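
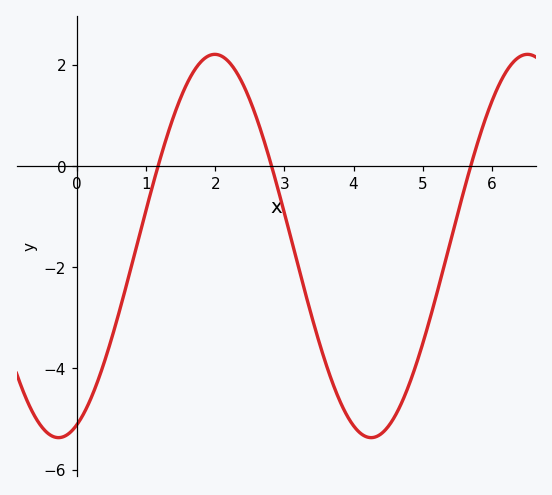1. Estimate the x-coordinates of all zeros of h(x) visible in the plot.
1.2, 2.8, 5.6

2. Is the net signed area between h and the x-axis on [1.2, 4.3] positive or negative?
negative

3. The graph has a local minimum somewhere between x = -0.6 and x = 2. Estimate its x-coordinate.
-0.2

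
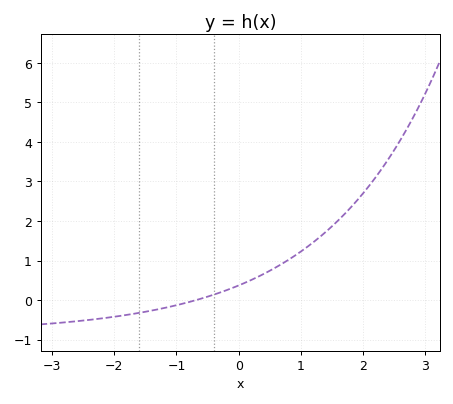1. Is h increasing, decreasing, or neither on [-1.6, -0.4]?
increasing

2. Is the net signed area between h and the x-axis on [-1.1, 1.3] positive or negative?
positive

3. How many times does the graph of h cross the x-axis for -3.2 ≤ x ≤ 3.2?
1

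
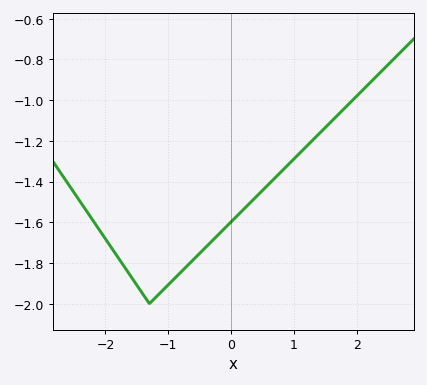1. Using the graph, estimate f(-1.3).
-2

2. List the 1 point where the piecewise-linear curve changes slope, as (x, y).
(-1.3, -2)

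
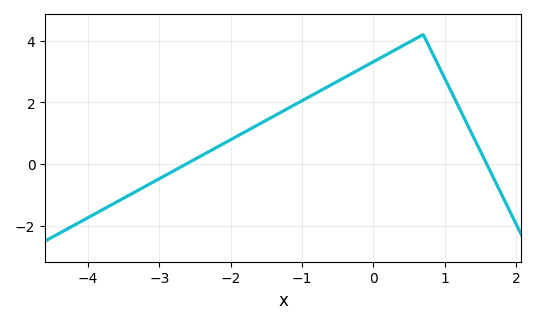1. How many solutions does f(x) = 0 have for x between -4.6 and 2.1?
2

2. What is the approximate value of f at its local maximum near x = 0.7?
4.2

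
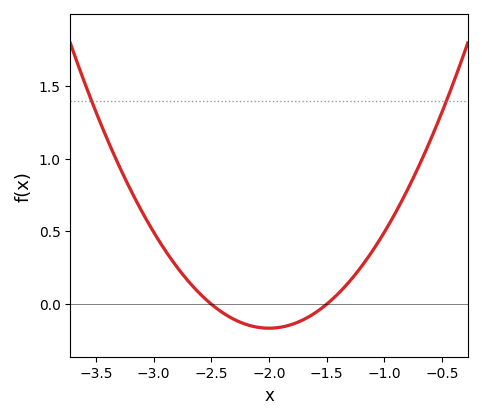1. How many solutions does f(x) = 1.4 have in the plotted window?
2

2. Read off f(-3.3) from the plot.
0.95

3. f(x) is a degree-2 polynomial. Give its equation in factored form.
y = 0.66(x + 2.5)(x + 1.5)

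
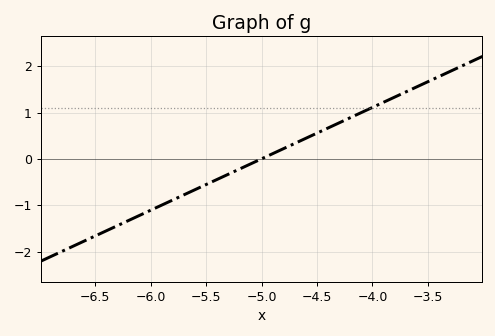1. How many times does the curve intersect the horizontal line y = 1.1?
1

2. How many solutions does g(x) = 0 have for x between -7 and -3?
1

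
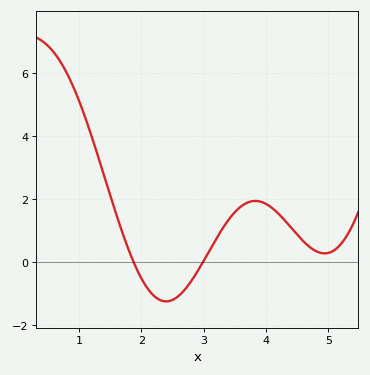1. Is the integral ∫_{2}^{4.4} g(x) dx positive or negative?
positive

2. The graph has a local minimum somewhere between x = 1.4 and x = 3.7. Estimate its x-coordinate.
2.4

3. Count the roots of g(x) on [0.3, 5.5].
2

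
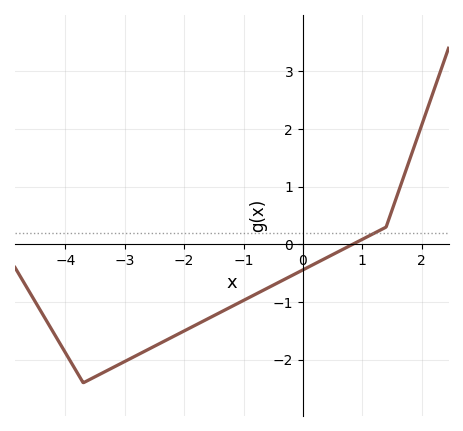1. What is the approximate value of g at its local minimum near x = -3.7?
-2.4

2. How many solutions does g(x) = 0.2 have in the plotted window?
1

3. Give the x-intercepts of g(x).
0.833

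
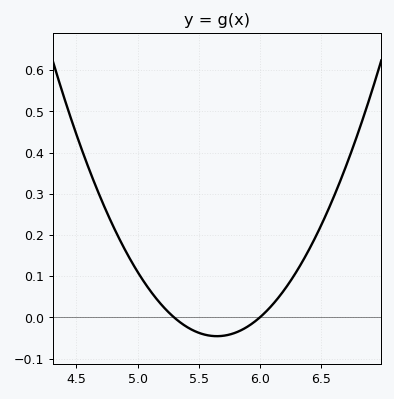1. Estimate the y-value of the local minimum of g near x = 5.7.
-0.045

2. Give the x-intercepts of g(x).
5.3, 6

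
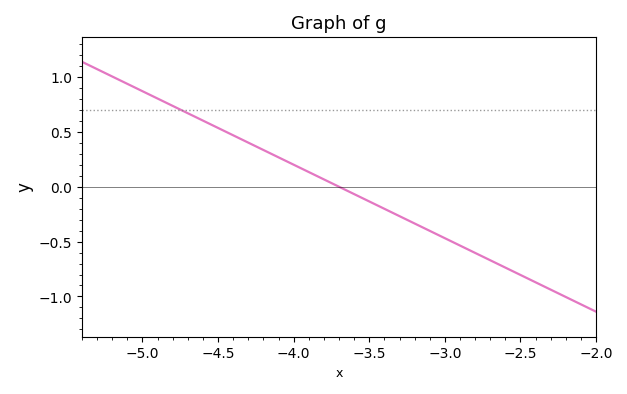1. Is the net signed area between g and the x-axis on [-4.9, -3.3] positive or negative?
positive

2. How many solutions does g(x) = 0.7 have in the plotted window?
1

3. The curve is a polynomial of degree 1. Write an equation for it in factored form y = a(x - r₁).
y = -0.67(x + 3.7)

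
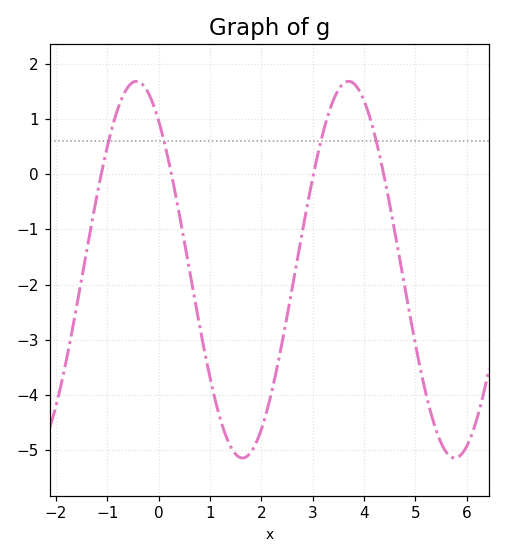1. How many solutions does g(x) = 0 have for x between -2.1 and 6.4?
4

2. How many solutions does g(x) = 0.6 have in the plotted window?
4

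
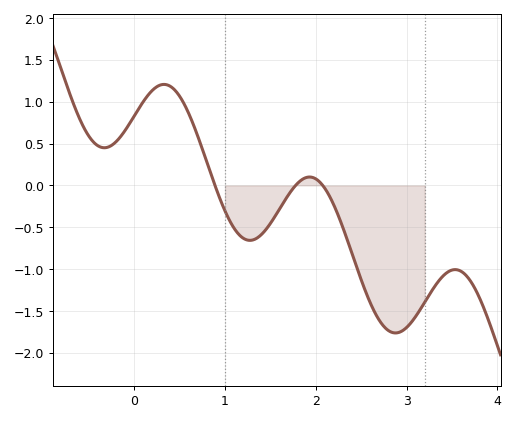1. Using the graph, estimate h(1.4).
-0.588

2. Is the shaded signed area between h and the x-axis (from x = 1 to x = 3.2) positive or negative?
negative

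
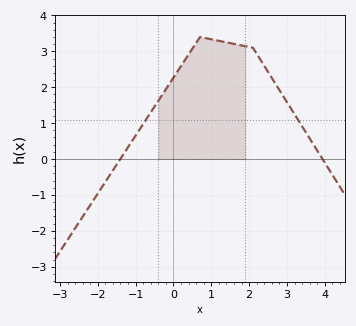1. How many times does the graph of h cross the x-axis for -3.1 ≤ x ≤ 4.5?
2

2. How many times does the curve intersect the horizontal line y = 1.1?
2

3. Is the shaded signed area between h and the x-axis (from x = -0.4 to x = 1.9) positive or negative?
positive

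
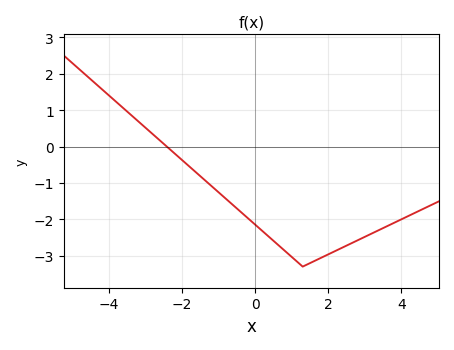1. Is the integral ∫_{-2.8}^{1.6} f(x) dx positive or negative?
negative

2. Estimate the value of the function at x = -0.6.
-1.61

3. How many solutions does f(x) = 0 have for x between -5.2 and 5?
1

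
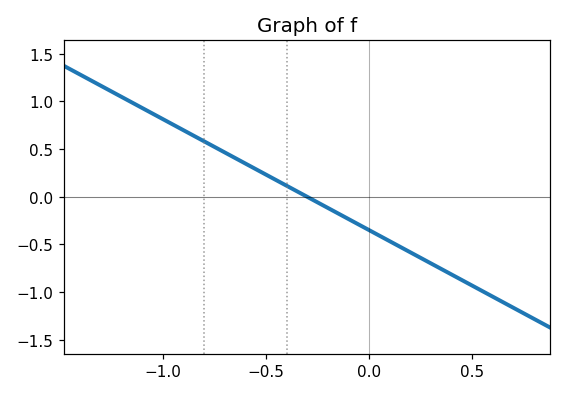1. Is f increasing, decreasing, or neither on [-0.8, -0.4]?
decreasing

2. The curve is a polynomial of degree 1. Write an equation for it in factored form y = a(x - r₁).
y = -1.16(x + 0.3)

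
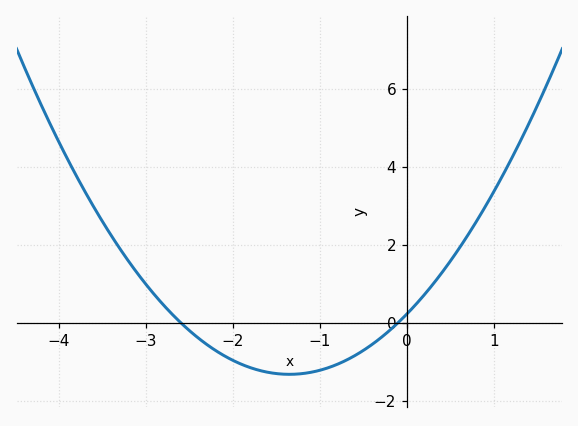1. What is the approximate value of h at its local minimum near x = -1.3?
-1.33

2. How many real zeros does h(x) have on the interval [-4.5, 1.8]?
2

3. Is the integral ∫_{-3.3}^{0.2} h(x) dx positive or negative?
negative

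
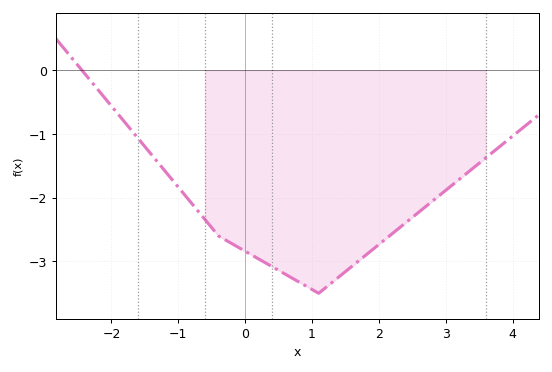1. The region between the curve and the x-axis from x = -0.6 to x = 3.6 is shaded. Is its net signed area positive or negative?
negative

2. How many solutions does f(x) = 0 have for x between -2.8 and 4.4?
1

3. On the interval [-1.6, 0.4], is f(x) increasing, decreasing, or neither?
decreasing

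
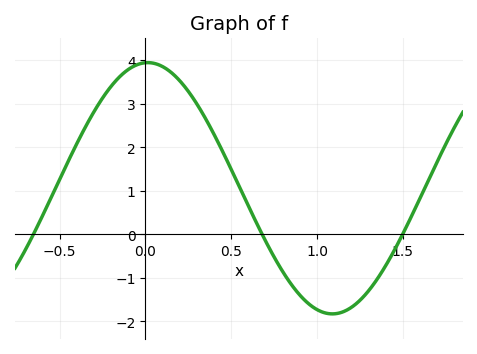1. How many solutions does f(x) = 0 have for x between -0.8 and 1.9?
3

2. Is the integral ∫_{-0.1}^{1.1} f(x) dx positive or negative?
positive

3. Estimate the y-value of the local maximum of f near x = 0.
3.95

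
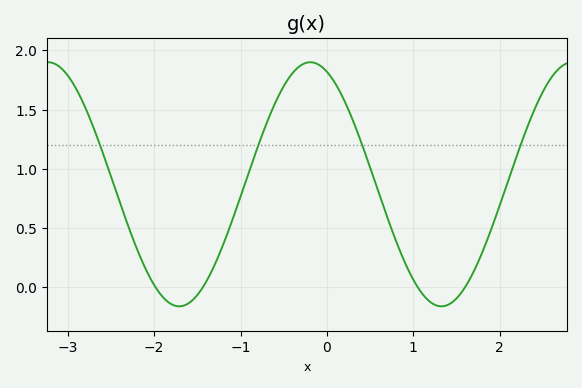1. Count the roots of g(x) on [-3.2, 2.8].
4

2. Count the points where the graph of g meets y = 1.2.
4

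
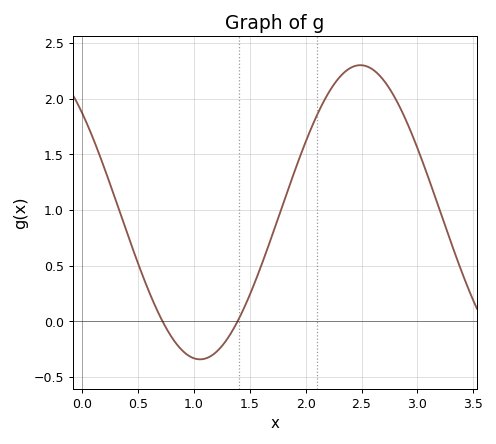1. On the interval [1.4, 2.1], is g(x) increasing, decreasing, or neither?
increasing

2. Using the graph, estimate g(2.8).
2.01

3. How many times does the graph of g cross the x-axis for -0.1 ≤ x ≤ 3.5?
2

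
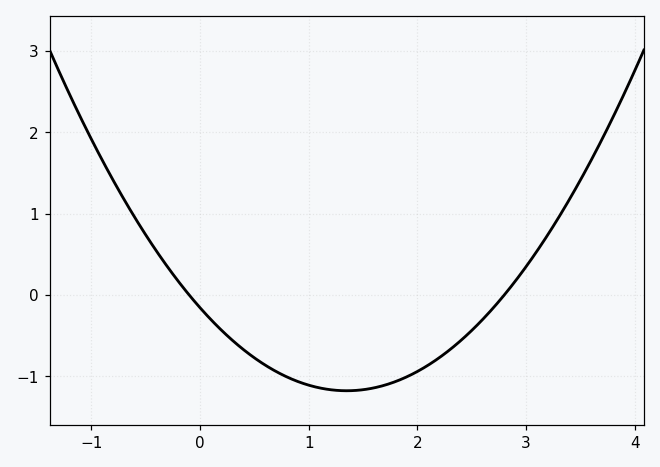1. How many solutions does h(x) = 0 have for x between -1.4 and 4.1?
2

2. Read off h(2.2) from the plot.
-0.8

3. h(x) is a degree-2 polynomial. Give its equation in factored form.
y = 0.56(x + 0.1)(x - 2.8)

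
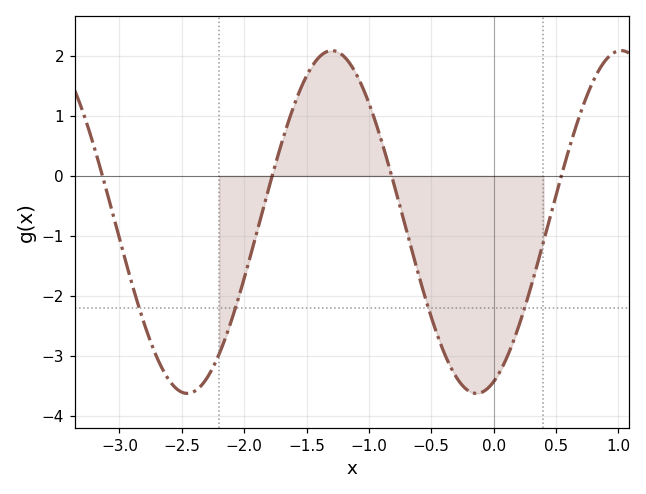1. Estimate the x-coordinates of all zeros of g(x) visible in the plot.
-3.14, -1.78, -0.817, 0.543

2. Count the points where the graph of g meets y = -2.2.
4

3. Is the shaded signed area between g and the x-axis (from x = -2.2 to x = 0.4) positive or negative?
negative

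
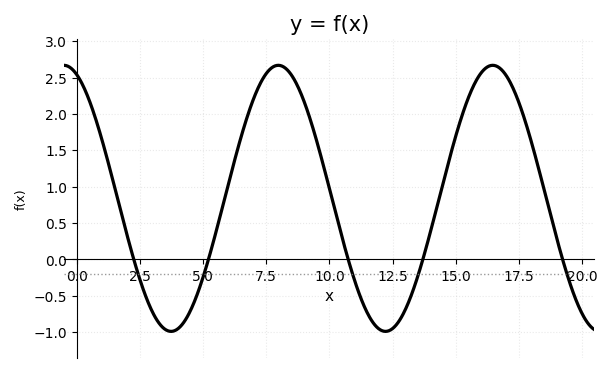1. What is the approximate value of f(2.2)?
0.064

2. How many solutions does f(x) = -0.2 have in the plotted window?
5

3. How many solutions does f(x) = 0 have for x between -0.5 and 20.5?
5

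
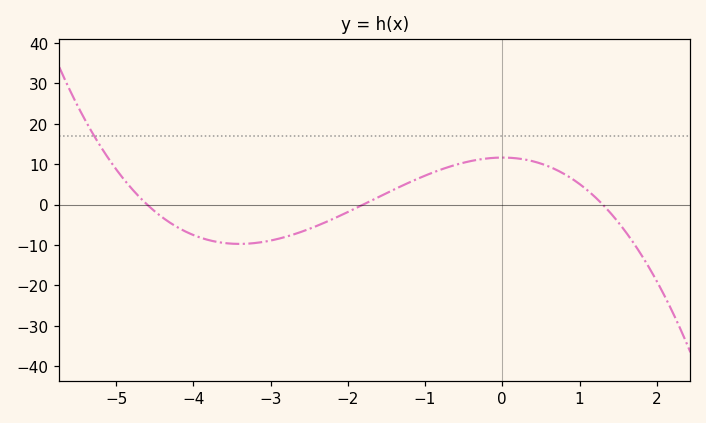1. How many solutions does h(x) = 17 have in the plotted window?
1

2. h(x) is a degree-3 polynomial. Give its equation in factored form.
y = -1.08(x + 4.6)(x + 1.8)(x - 1.3)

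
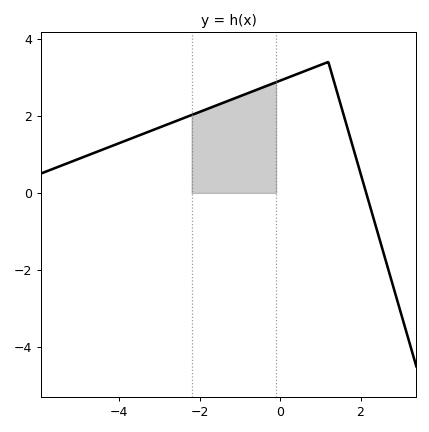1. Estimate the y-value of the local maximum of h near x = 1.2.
3.4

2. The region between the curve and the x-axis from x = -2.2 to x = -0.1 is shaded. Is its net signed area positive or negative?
positive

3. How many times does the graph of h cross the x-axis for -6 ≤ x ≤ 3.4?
1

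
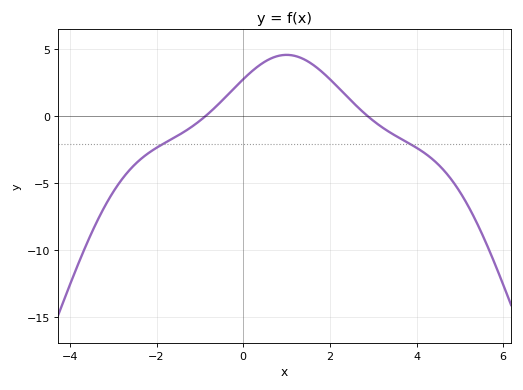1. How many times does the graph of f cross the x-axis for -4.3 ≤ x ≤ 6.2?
2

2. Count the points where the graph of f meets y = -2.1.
2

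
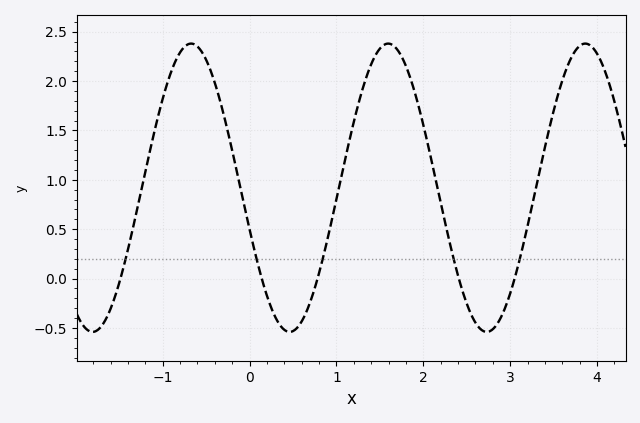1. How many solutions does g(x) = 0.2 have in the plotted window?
5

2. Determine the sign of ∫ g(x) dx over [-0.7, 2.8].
positive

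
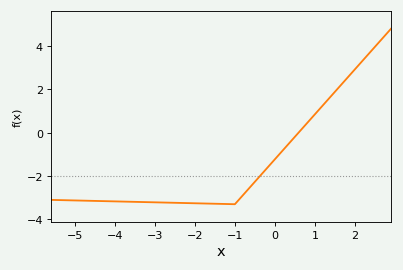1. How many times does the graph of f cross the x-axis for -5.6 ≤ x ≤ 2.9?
1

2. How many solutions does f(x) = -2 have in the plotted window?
1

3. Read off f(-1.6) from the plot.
-3.2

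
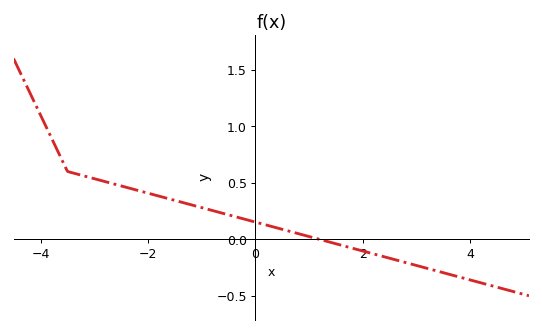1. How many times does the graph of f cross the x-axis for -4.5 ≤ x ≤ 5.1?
1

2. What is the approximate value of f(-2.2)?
0.434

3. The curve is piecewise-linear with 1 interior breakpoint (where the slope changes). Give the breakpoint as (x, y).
(-3.5, 0.6)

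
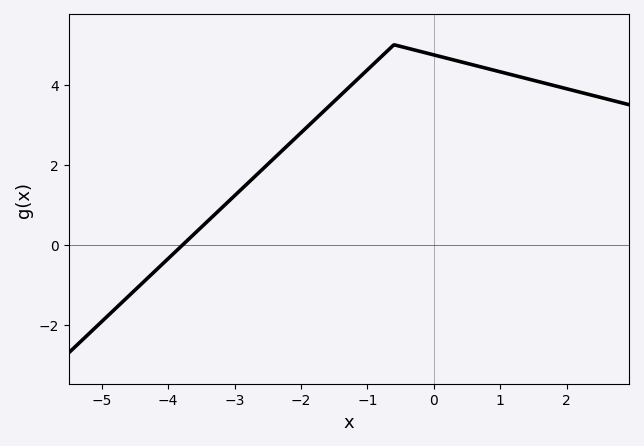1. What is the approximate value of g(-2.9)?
1.38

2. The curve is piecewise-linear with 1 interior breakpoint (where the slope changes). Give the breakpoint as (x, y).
(-0.6, 5)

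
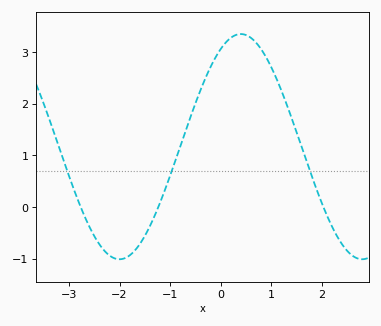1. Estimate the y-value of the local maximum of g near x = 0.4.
3.3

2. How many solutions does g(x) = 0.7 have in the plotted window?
3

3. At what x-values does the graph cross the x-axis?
-2.8, -1.2, 2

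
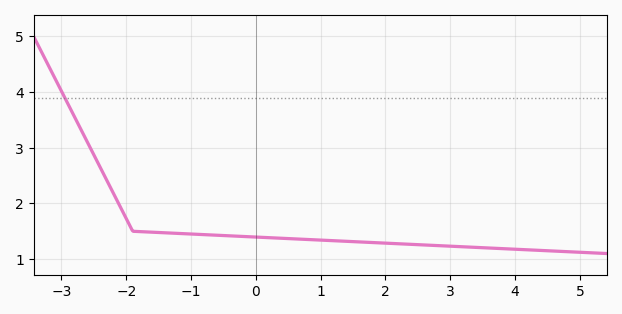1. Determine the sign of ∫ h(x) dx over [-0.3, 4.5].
positive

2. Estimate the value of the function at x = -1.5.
1.5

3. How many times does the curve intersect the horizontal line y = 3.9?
1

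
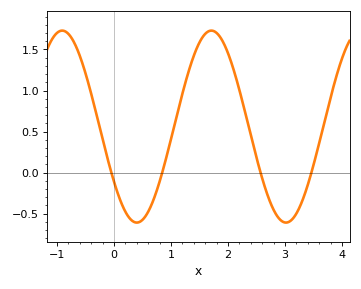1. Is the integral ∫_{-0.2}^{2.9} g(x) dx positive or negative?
positive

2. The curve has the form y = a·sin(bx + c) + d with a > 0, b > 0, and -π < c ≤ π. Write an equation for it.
y = 1.17sin(2.4x - 2.53) + 0.56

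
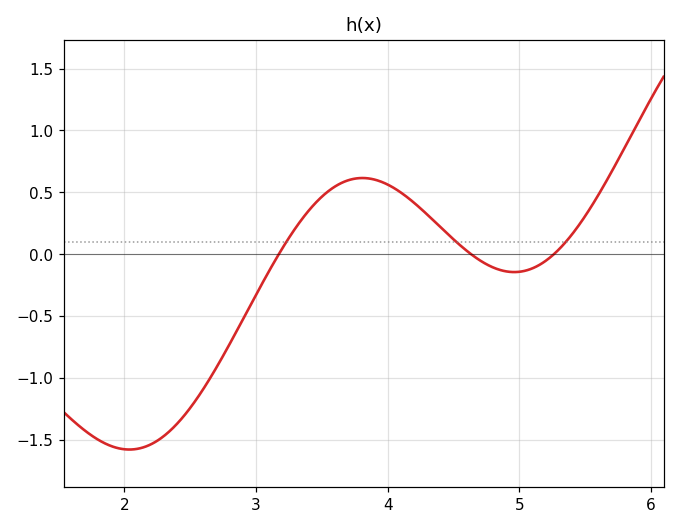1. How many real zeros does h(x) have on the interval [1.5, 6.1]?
3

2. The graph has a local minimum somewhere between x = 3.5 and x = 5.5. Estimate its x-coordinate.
5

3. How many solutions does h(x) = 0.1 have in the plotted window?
3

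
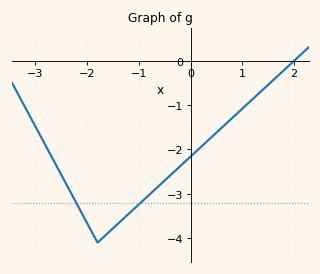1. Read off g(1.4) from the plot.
-0.7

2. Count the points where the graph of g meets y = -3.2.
2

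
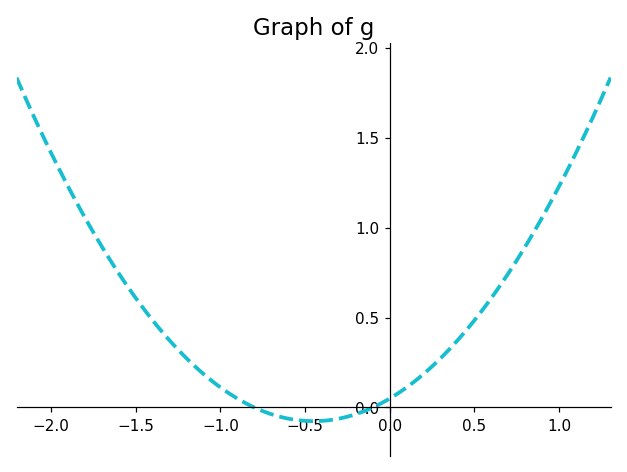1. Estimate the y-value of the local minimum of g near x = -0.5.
-0.1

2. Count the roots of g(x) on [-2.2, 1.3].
2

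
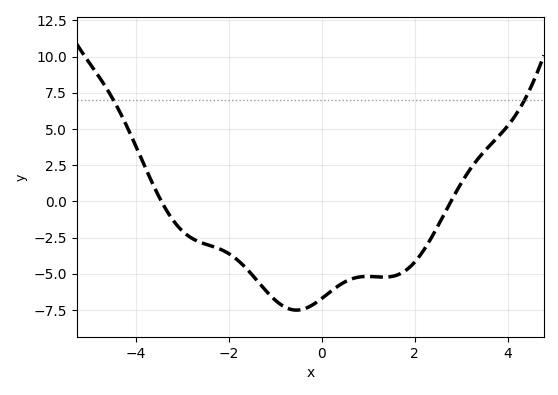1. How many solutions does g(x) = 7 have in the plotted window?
2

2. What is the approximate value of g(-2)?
-3.61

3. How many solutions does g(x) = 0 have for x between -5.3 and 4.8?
2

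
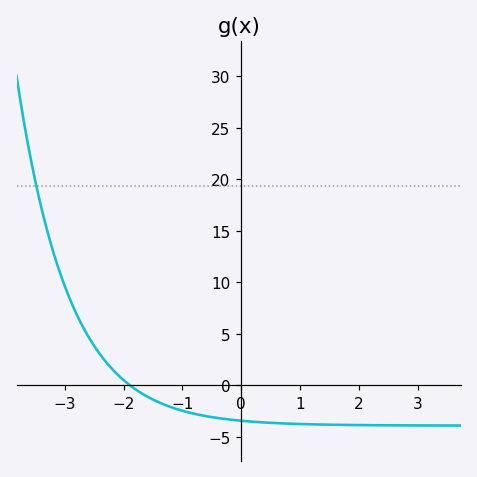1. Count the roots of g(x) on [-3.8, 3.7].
1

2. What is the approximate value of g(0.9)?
-3.72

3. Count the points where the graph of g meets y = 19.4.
1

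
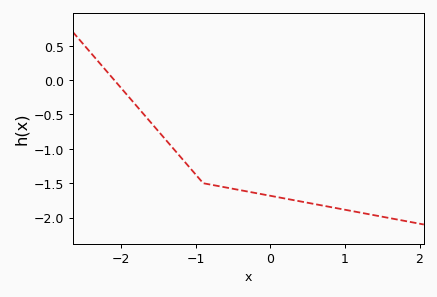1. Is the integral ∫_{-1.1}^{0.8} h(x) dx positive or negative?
negative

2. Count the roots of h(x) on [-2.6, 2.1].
1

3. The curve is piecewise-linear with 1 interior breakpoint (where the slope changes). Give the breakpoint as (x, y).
(-0.9, -1.5)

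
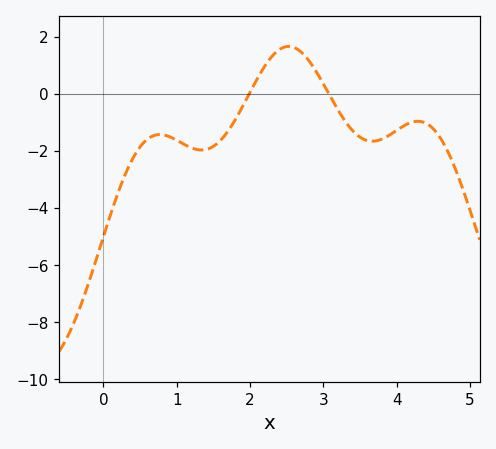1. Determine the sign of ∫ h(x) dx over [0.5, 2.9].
negative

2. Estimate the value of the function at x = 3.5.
-1.52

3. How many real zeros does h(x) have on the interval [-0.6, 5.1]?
2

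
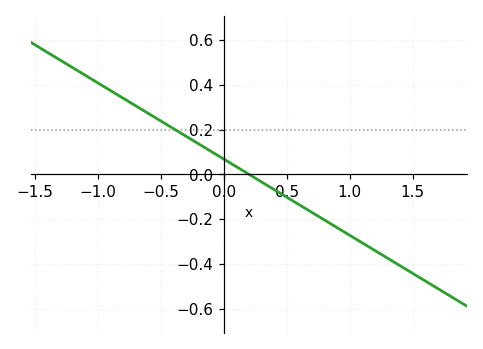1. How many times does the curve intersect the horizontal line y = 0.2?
1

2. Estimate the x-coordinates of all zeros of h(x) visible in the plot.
0.2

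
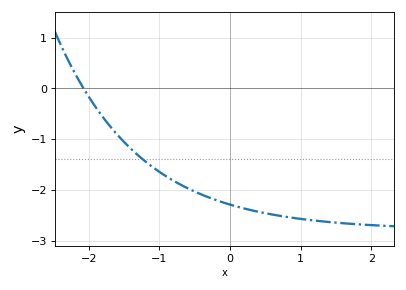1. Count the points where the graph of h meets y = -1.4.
1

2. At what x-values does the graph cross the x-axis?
-2.1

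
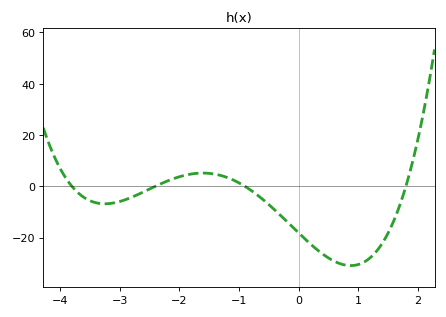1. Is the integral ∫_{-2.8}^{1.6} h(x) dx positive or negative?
negative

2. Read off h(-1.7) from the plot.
6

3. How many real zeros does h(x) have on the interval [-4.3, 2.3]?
4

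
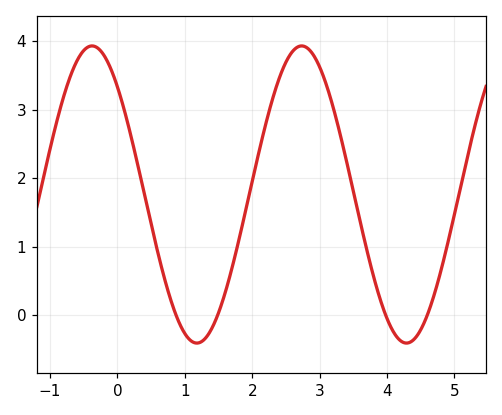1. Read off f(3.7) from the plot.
0.952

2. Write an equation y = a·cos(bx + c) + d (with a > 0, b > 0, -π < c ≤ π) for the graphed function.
y = 2.17cos(2.02x + 0.762) + 1.76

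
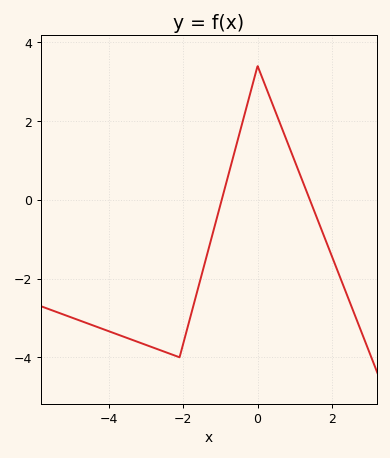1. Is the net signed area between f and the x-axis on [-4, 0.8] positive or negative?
negative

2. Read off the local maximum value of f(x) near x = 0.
3.4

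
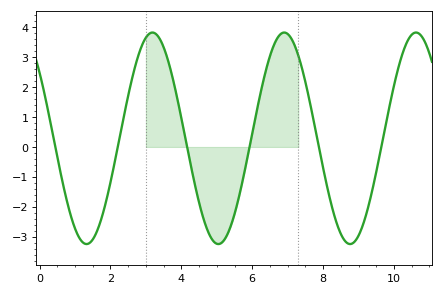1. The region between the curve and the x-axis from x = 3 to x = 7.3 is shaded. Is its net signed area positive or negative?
positive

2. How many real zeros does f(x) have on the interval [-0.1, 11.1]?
6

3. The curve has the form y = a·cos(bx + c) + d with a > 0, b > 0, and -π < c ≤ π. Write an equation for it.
y = 3.54cos(1.7x + 0.9) + 0.29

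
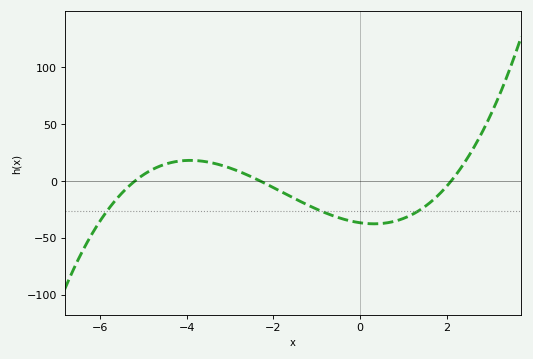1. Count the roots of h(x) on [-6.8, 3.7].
3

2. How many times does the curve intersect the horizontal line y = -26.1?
3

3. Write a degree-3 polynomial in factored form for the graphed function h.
y = 1.46(x + 5.2)(x + 2.3)(x - 2.1)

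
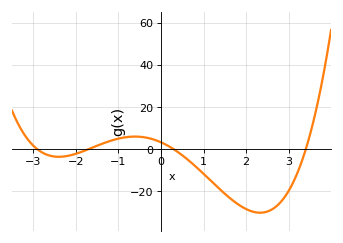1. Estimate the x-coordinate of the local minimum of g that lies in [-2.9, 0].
-2.4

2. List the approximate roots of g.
-2.9, -1.7, 0.3, 3.4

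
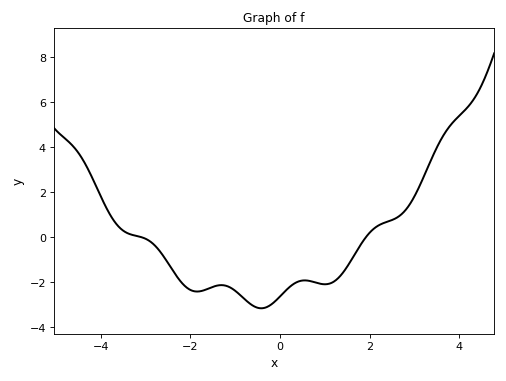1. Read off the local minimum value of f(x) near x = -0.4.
-3.15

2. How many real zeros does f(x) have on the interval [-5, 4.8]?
2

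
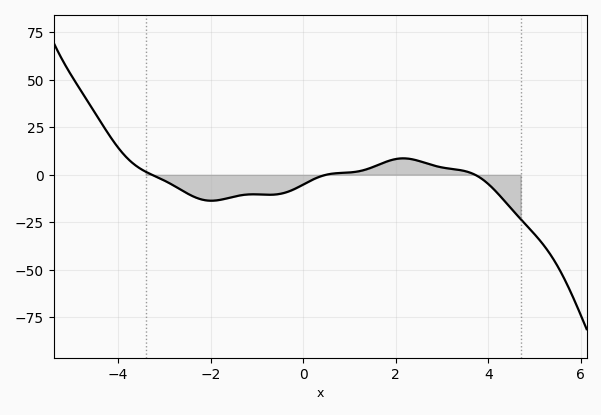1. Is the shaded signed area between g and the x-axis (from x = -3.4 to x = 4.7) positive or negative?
negative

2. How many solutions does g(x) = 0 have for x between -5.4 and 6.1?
3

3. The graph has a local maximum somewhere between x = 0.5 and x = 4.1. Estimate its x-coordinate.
2.2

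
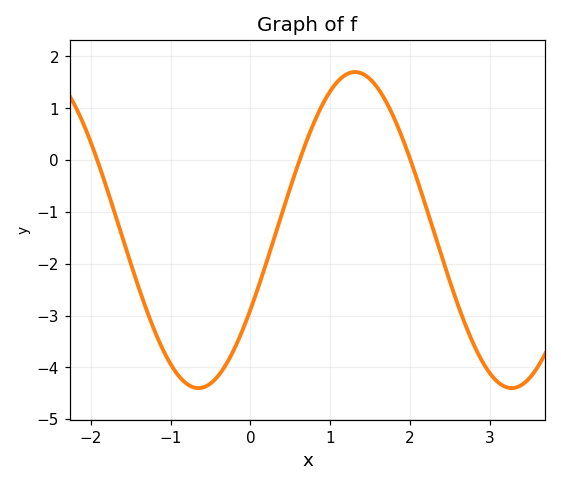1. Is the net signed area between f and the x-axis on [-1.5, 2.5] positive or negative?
negative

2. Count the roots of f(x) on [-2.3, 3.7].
3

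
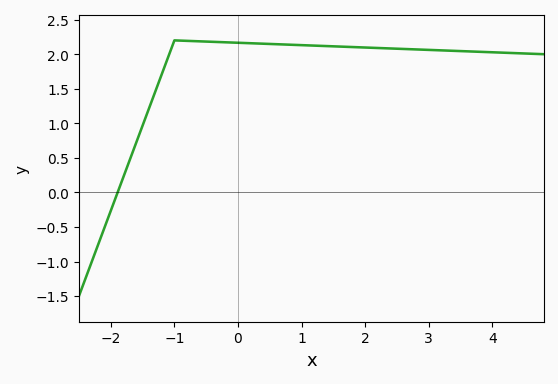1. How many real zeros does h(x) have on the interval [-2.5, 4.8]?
1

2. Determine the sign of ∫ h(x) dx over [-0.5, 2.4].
positive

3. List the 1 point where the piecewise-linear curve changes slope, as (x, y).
(-1, 2.2)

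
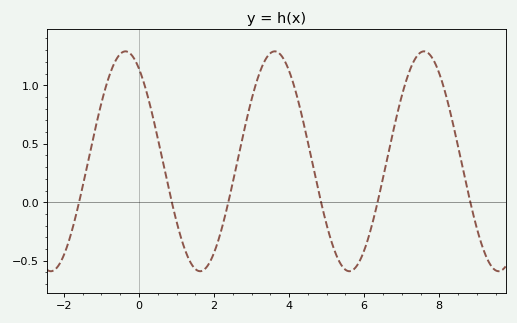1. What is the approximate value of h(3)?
0.9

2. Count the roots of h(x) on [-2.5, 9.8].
6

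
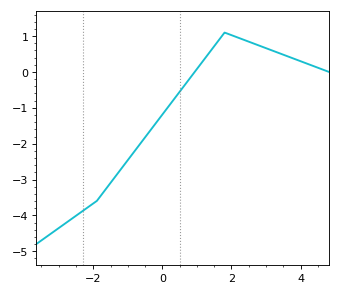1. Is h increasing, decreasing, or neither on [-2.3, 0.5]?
increasing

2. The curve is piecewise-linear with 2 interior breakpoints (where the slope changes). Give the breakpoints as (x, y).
(-1.9, -3.6); (1.8, 1.1)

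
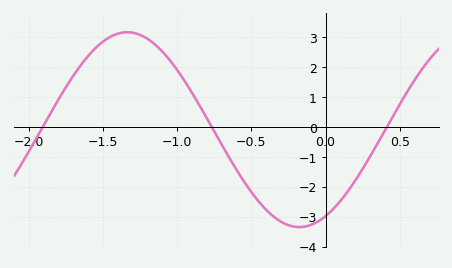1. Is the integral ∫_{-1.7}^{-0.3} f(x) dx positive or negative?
positive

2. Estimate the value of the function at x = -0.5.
-2.18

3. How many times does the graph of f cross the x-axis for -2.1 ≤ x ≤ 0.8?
3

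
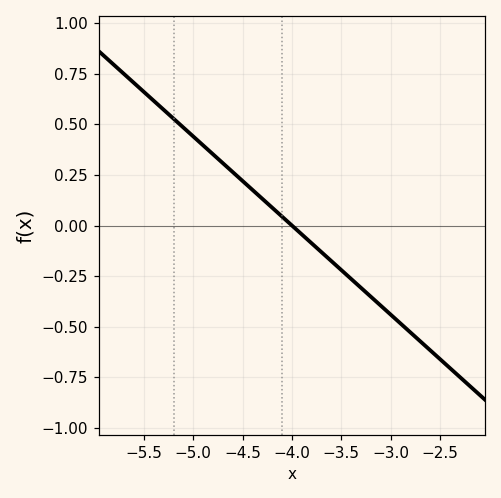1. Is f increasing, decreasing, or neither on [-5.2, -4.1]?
decreasing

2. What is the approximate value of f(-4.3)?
0.14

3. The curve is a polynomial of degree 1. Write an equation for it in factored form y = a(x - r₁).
y = -0.44(x + 4)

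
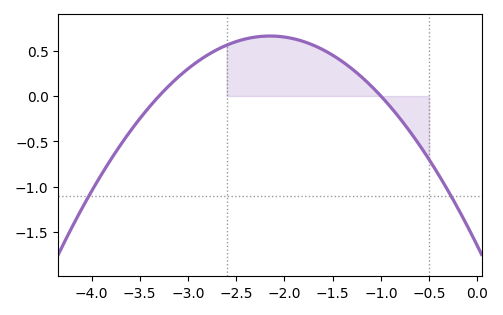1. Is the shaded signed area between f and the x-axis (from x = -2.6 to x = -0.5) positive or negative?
positive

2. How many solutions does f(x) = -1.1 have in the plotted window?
2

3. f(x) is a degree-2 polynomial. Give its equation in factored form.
y = -0.5(x + 3.3)(x + 1)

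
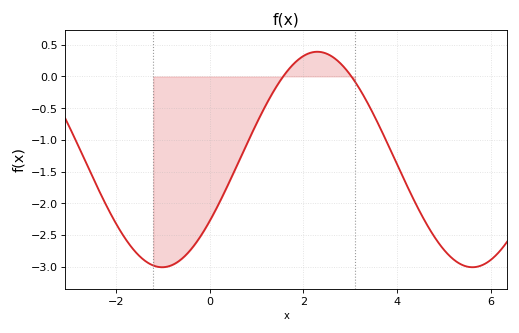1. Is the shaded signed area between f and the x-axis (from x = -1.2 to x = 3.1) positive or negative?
negative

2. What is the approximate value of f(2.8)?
0.199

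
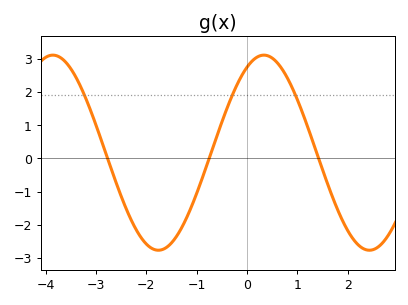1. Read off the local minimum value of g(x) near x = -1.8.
-2.77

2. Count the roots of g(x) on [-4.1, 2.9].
3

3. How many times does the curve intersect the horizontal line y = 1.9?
3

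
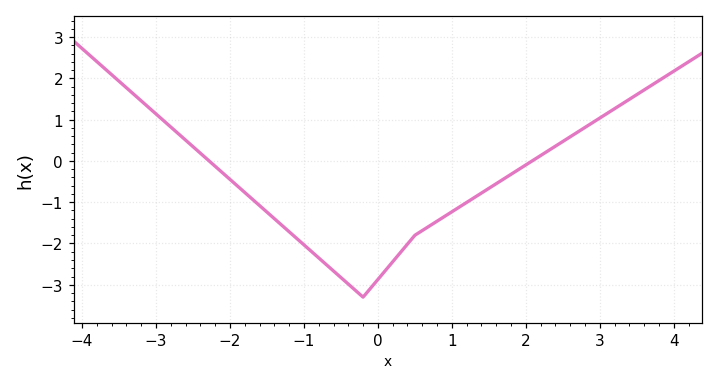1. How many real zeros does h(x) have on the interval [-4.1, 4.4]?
2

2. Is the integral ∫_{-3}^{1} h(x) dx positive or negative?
negative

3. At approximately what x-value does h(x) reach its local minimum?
-0.199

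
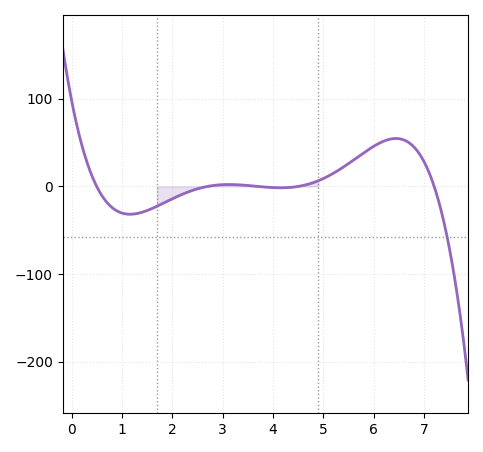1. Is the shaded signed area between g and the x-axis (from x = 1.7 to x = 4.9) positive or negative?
negative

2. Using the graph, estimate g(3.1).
2.18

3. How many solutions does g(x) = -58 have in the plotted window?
1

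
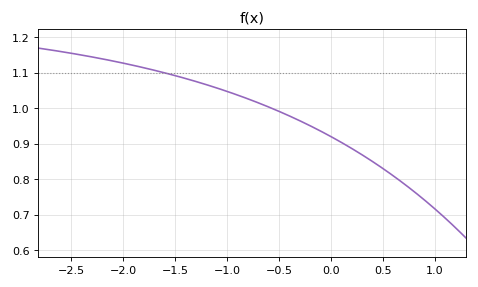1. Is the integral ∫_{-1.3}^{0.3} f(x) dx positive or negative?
positive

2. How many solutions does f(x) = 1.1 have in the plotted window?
1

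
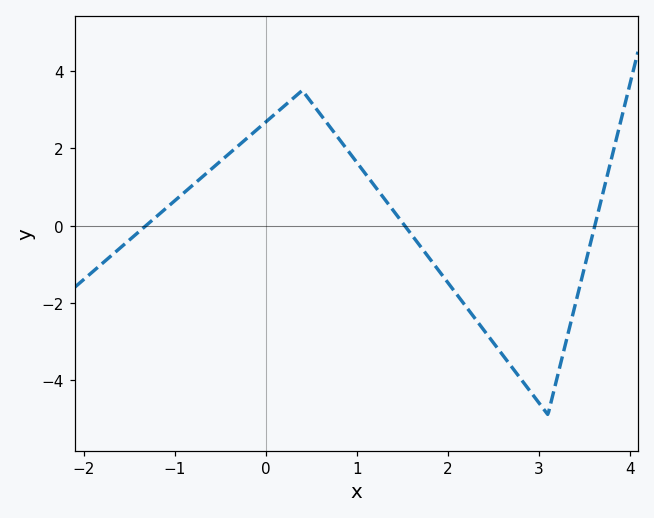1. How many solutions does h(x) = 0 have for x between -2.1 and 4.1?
3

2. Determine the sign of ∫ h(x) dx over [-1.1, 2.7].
positive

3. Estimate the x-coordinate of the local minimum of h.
3.1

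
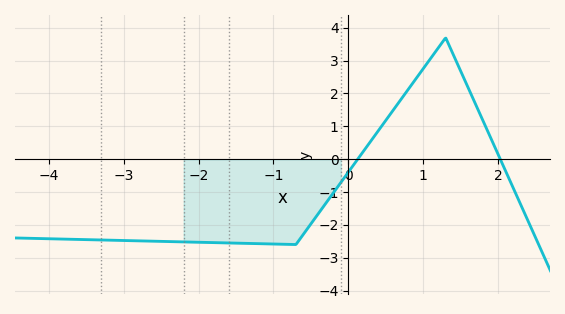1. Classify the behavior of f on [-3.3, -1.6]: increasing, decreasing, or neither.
decreasing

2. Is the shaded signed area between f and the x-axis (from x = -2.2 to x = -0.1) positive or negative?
negative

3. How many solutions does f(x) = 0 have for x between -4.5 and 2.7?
2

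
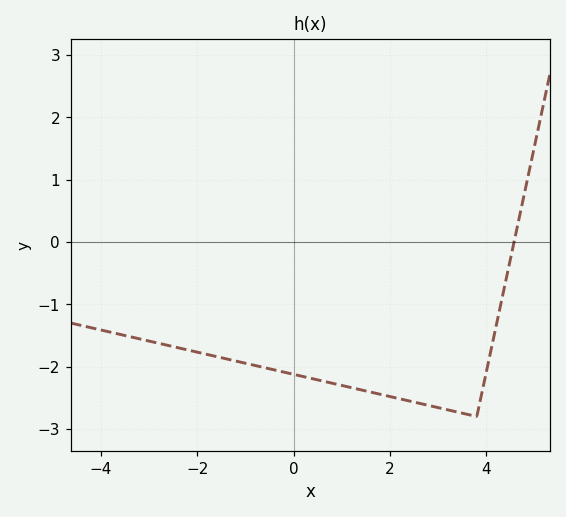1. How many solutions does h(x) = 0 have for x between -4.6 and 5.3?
1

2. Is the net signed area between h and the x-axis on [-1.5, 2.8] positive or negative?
negative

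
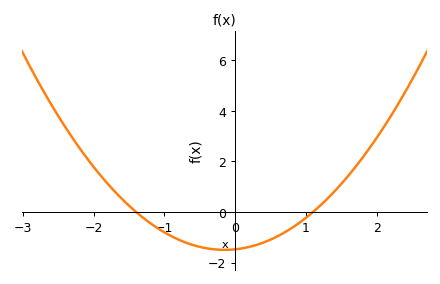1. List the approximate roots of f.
-1.4, 1.1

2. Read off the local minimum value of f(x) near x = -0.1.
-1.6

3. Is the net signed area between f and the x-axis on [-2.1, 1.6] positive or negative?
negative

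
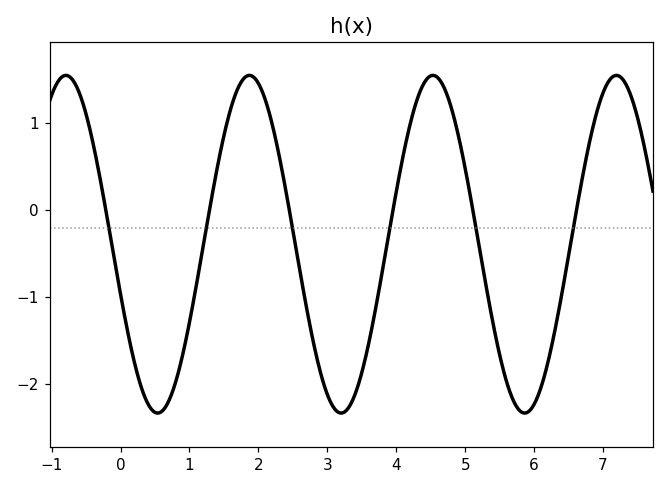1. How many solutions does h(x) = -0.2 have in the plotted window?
6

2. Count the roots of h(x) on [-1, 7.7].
6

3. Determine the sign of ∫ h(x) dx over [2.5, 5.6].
negative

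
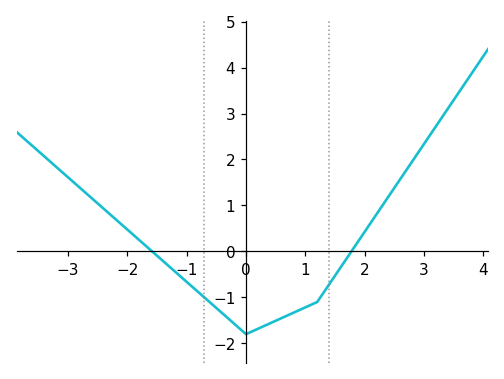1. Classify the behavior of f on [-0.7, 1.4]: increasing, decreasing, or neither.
neither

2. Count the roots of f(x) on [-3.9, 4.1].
2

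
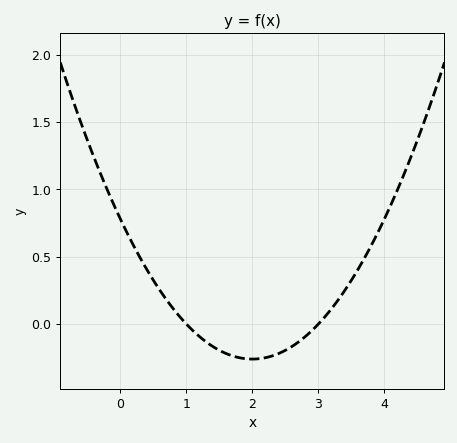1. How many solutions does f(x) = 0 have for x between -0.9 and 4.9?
2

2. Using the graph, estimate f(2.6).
-0.166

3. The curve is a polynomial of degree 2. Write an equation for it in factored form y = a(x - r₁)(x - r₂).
y = 0.26(x - 1)(x - 3)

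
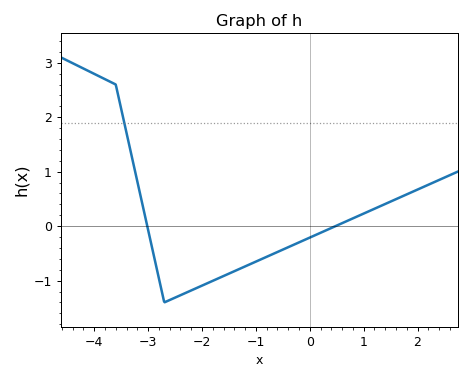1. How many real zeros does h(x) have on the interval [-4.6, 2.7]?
2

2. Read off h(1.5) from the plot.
0.451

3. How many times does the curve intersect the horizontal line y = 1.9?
1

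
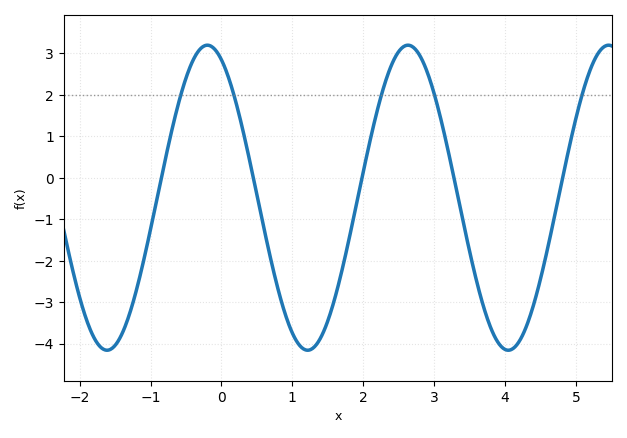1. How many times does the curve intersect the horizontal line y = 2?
5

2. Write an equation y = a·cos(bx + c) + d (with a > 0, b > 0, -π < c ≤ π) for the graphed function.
y = 3.68cos(2.2x + 0.44) - 0.48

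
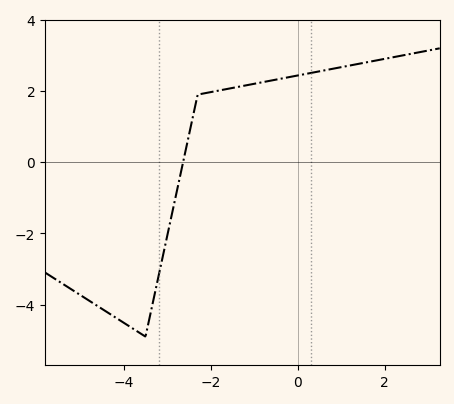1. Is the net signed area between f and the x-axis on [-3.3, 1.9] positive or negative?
positive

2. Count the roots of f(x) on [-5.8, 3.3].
1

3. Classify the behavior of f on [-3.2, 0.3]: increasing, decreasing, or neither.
increasing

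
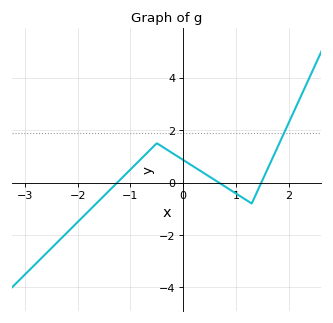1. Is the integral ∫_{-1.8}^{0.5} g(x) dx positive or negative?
positive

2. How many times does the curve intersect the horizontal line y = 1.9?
1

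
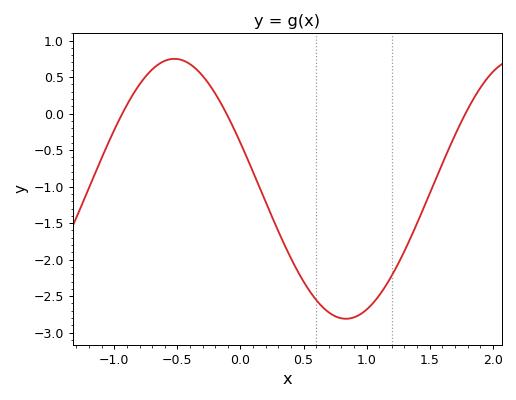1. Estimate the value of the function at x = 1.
-2.68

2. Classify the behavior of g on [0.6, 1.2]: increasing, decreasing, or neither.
neither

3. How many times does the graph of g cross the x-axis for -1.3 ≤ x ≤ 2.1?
3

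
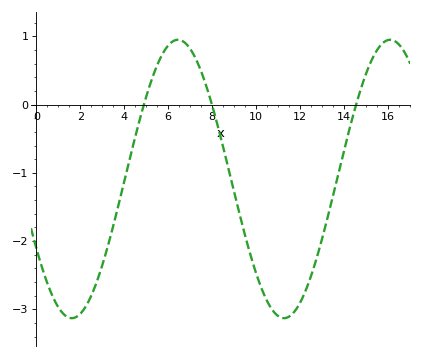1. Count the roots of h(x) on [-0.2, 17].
3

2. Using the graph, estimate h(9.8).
-2.3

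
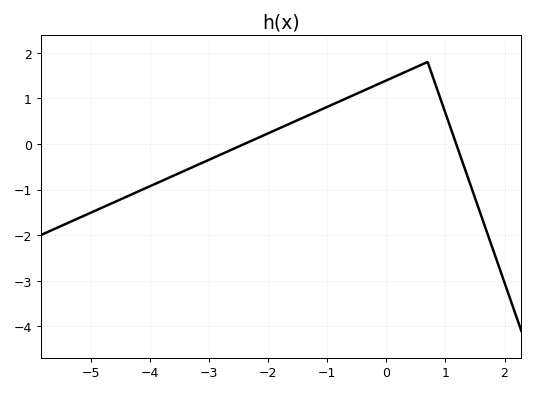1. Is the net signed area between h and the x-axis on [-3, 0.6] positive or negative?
positive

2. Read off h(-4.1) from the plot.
-0.987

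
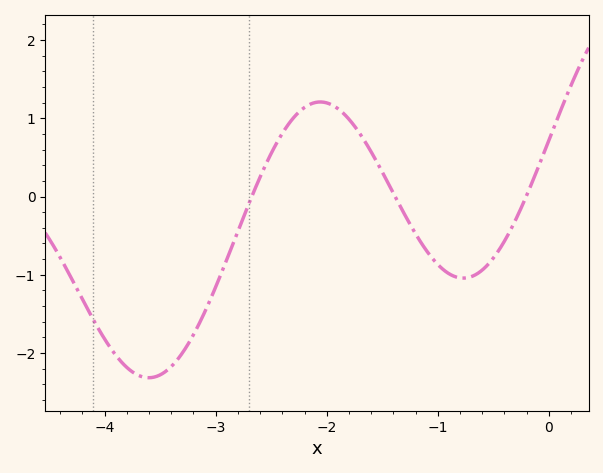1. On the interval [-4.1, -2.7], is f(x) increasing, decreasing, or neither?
neither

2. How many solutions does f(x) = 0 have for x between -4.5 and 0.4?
3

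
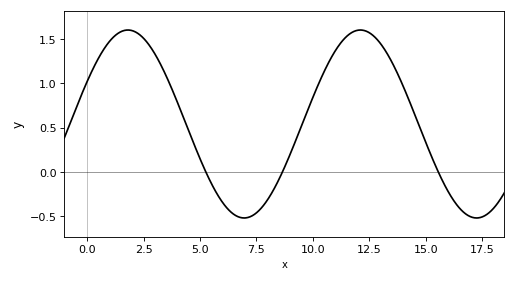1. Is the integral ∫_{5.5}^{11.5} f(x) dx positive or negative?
positive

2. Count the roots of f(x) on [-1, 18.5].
3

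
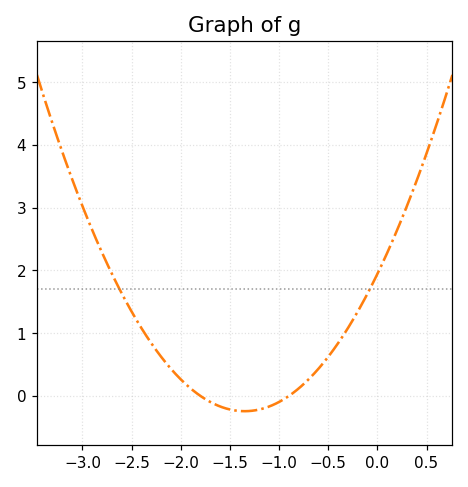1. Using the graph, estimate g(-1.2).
-0.216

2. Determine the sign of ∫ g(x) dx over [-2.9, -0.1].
positive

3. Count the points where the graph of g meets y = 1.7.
2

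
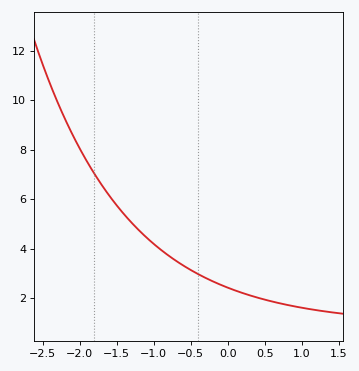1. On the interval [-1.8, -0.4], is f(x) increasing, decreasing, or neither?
decreasing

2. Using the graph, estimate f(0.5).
2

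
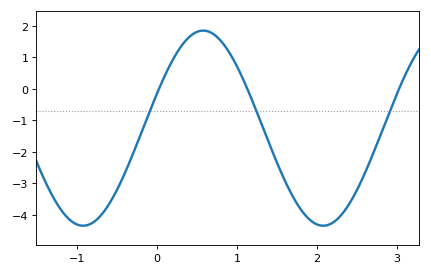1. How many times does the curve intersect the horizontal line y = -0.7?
3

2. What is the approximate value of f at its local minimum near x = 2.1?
-4.3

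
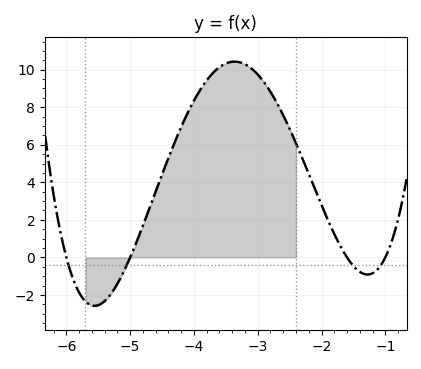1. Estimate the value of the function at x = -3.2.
10.2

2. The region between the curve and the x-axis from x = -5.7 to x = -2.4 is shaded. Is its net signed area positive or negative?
positive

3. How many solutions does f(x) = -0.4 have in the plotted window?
4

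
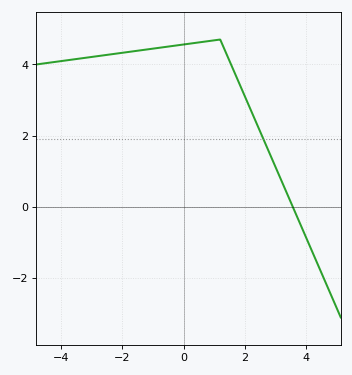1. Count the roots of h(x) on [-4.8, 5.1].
1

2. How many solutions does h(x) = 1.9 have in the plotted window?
1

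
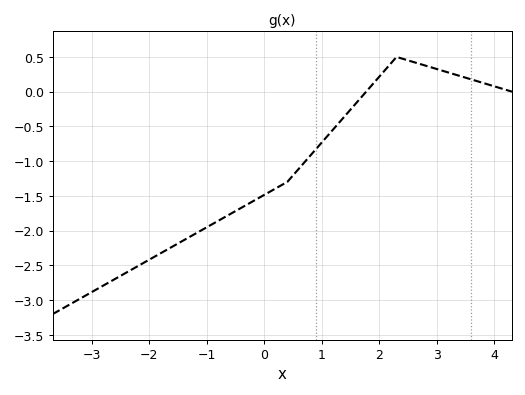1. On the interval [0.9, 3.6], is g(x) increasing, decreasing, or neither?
neither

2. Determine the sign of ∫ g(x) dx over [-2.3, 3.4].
negative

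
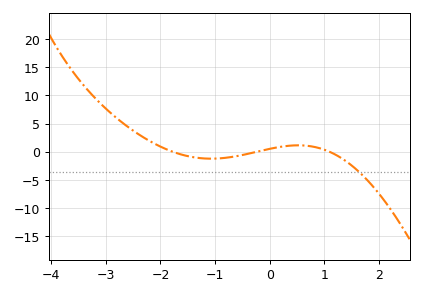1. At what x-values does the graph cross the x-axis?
-1.77, -0.24, 1.09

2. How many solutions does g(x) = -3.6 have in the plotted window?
1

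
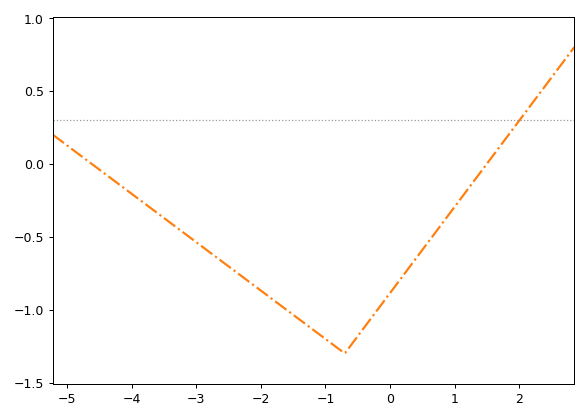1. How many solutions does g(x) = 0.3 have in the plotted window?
1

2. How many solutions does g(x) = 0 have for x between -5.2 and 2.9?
2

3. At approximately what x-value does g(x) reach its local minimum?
-0.6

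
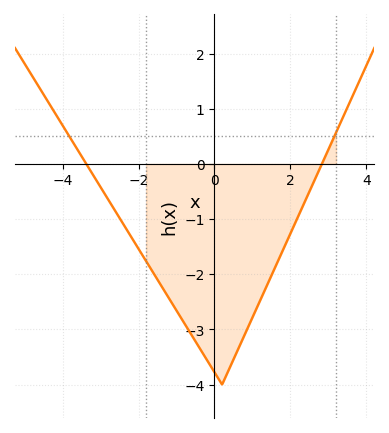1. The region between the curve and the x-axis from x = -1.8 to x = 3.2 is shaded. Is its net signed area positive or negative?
negative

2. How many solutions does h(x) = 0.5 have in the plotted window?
2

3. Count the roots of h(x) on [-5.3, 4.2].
2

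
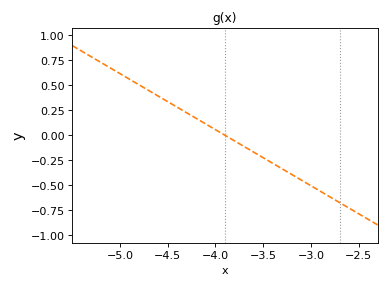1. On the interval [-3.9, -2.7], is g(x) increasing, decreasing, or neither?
decreasing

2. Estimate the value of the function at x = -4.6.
0.4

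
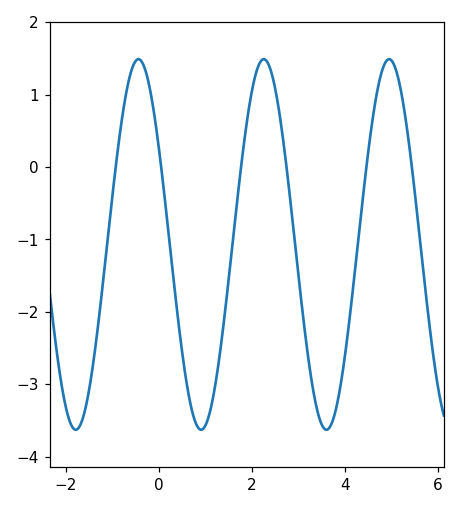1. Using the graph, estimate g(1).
-3.57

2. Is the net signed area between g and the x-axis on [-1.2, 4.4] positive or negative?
negative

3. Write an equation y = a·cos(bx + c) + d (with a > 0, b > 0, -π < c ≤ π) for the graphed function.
y = 2.56cos(2.33x + 1.03) - 1.07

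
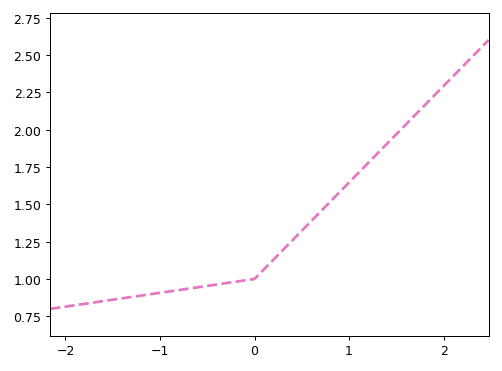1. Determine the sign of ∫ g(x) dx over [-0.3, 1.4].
positive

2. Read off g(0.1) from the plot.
1.05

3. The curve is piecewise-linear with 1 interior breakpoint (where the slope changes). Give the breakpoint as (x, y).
(0, 1)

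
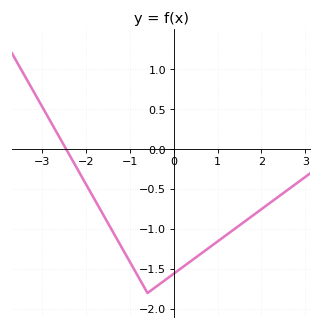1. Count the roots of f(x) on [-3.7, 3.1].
1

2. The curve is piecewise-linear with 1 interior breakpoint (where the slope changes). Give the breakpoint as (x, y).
(-0.6, -1.8)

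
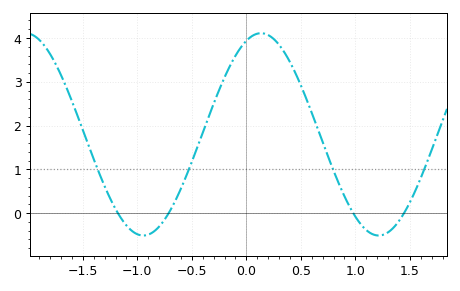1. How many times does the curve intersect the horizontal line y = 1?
4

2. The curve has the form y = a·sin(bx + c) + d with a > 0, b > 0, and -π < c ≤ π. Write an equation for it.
y = 2.31sin(2.91x + 1.18) + 1.8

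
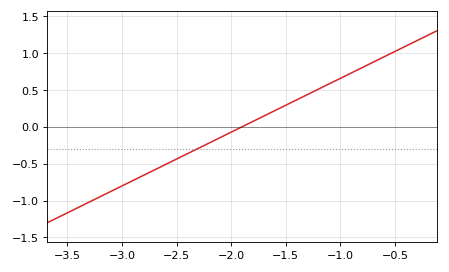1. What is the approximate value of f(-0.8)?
0.8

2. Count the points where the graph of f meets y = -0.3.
1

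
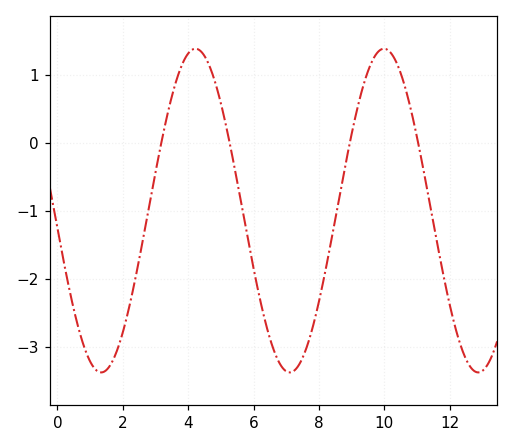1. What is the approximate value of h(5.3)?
-0.083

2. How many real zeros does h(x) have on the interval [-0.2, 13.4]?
4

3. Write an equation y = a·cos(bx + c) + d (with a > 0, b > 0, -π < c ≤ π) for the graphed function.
y = 2.38cos(1.09x + 1.68) - 1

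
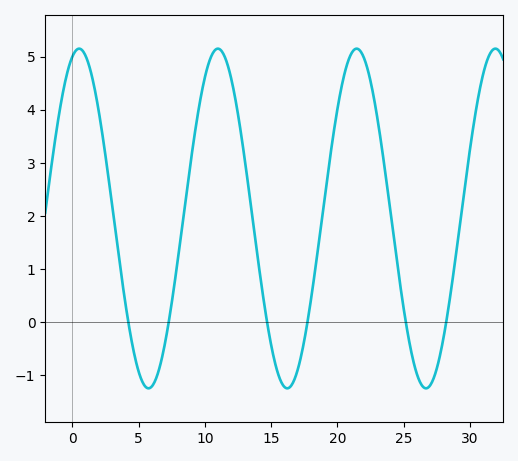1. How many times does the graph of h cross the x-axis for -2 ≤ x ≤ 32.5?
6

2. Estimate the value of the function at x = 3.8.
0.709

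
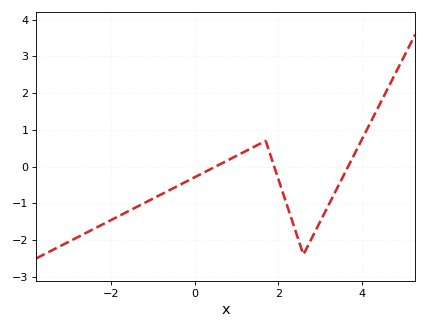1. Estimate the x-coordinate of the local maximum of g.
1.7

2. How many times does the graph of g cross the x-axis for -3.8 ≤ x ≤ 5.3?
3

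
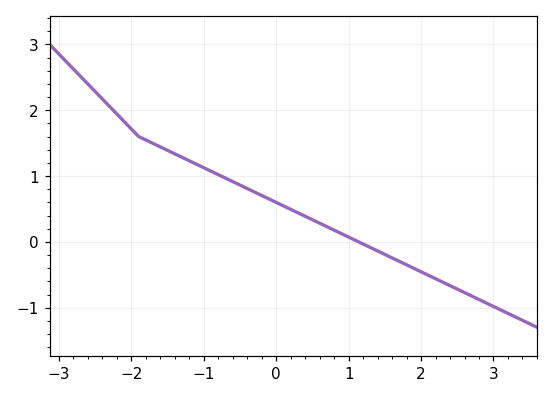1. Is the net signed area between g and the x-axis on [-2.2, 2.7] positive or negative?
positive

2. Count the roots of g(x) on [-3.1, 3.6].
1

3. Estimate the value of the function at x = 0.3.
0.4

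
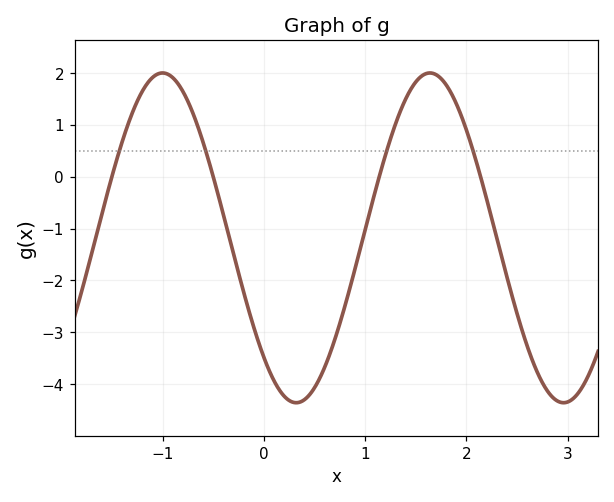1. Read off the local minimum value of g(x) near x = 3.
-4.36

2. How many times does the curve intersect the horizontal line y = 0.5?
4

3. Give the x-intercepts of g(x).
-1.5, -0.5, 1.14, 2.14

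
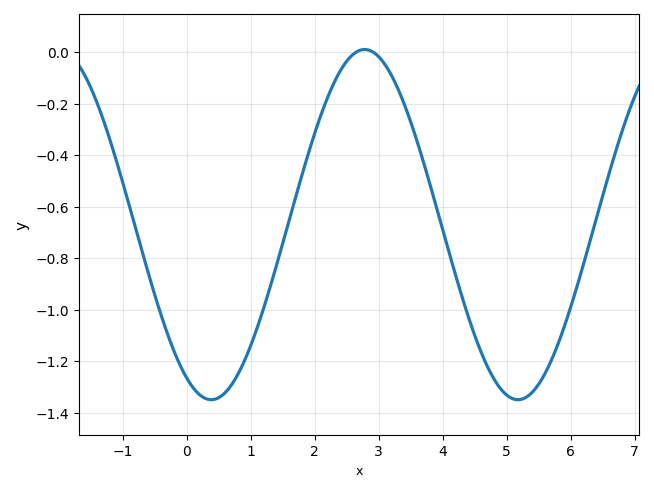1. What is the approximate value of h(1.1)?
-1.07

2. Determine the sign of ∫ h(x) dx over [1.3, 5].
negative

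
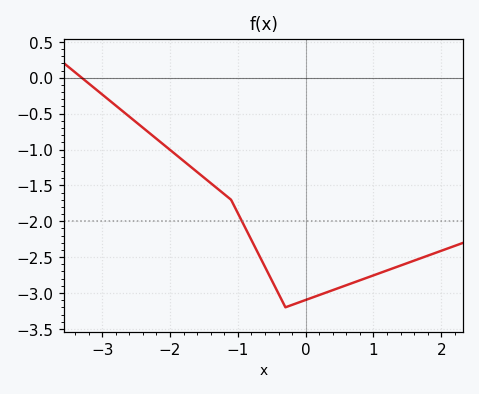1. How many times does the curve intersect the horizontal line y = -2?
1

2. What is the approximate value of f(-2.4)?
-0.7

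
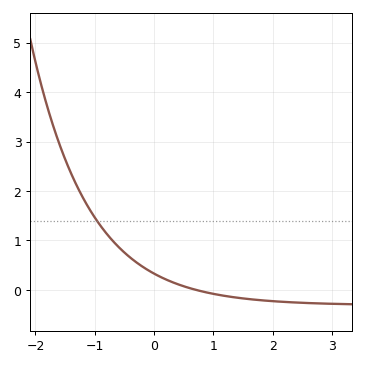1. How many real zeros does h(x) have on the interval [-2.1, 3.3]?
1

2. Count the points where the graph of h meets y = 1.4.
1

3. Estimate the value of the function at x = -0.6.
0.9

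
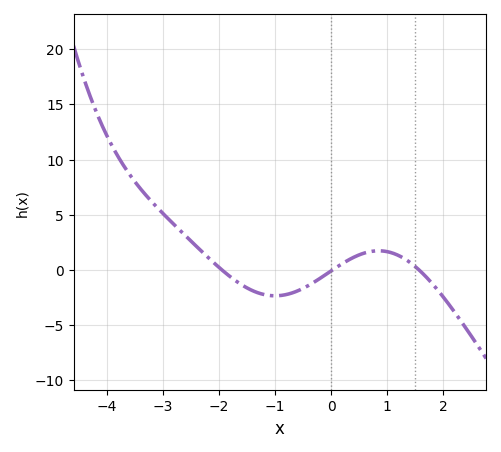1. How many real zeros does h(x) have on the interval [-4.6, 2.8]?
3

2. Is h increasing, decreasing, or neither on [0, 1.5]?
neither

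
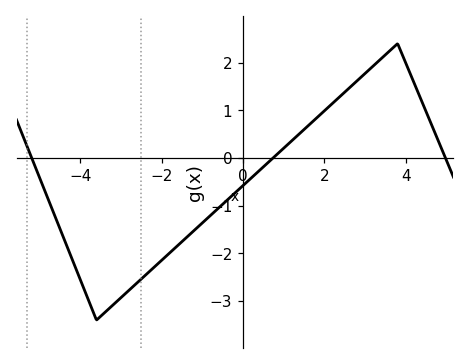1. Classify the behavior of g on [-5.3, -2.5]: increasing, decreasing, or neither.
neither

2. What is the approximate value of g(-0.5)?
-0.97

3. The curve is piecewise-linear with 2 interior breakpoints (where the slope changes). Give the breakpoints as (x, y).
(-3.6, -3.4); (3.8, 2.4)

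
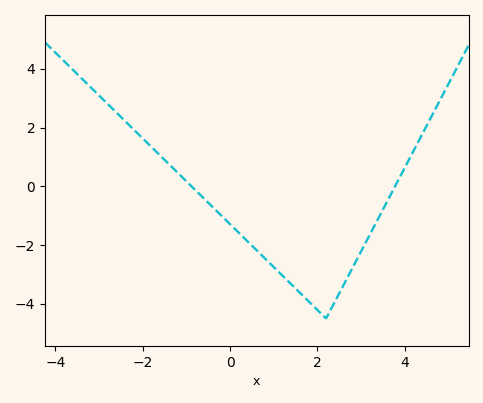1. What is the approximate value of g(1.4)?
-3.33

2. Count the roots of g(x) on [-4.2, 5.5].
2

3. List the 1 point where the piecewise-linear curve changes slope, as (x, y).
(2.2, -4.5)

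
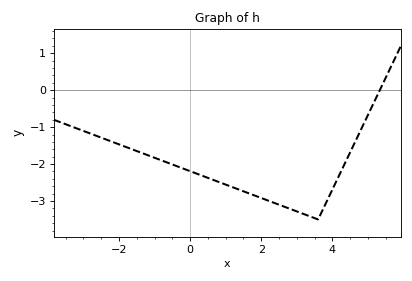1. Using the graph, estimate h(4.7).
-1.28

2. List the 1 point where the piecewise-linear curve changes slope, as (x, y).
(3.6, -3.5)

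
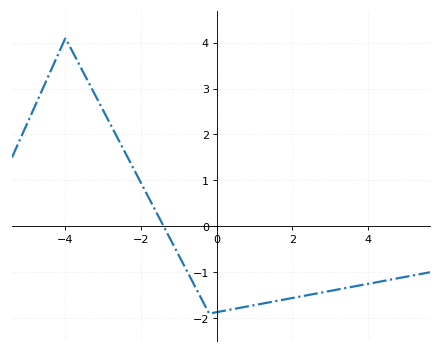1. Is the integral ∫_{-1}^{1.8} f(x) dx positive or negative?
negative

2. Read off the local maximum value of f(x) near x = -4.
4.1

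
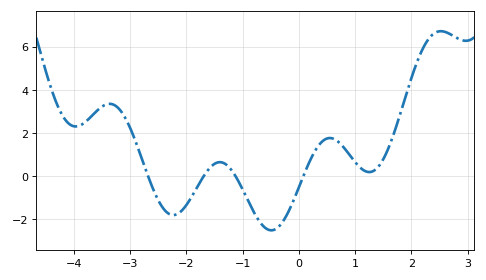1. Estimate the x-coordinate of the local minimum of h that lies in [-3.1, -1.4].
-2.2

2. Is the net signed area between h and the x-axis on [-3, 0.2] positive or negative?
negative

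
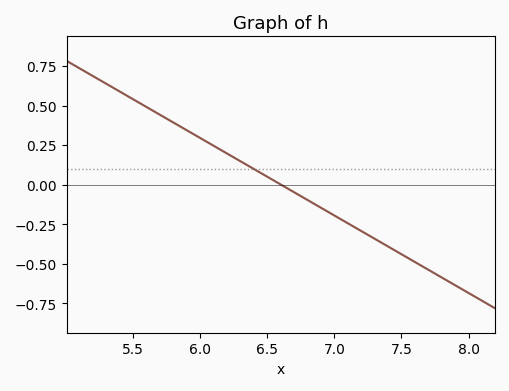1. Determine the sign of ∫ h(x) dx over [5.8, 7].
positive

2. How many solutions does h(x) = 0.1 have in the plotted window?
1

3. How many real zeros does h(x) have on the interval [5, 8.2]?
1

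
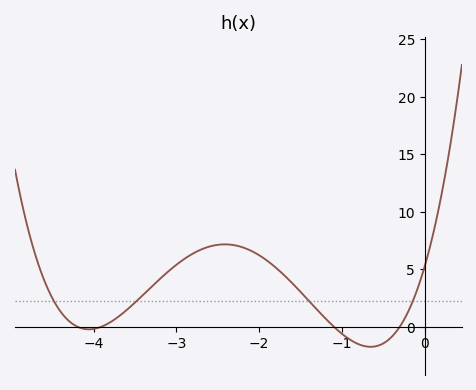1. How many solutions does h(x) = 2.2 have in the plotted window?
4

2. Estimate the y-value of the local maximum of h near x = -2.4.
7.15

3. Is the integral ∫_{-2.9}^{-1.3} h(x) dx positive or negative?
positive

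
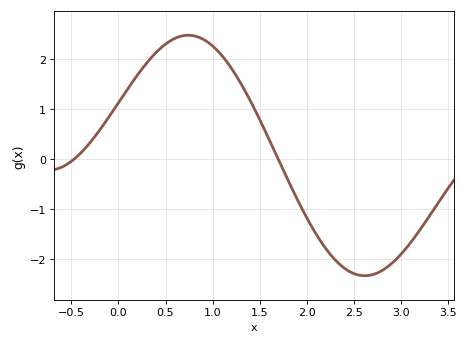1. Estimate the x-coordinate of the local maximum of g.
0.743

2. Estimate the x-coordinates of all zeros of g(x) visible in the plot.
-0.474, 1.7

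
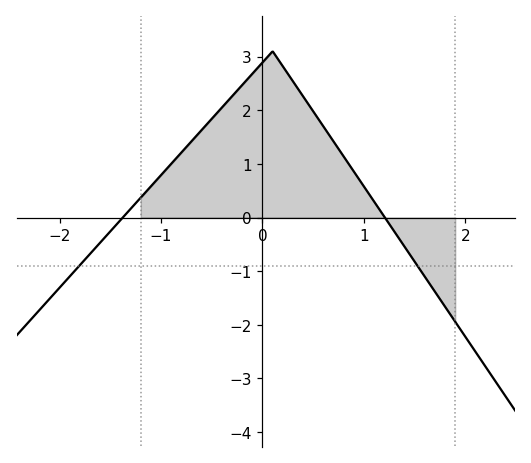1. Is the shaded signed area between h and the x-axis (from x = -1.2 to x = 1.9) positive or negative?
positive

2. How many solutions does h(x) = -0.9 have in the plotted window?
2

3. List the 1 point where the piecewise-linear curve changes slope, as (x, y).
(0.1, 3.1)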